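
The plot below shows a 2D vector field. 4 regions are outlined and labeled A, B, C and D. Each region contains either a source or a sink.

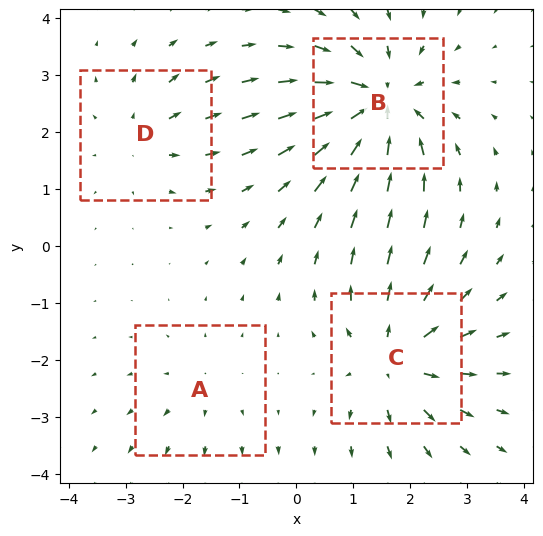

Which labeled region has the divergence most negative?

B

Divergence at each region's feature centre — A: about +2, B: about -7, C: about +5, D: about +3. Region B is most negative.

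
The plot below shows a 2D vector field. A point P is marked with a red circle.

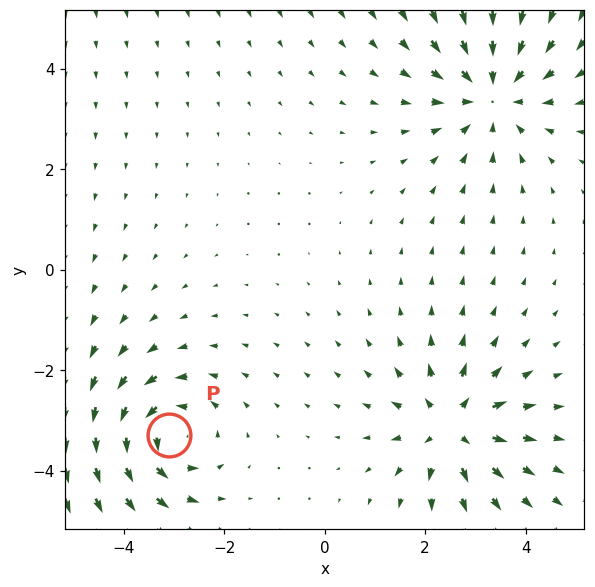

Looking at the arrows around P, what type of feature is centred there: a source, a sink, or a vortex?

At P (-3.1, -3.3) the arrows circulate counterclockwise. Divergence ≈0, curl about +4 — near-zero divergence with nonzero curl is a vortex.

vortex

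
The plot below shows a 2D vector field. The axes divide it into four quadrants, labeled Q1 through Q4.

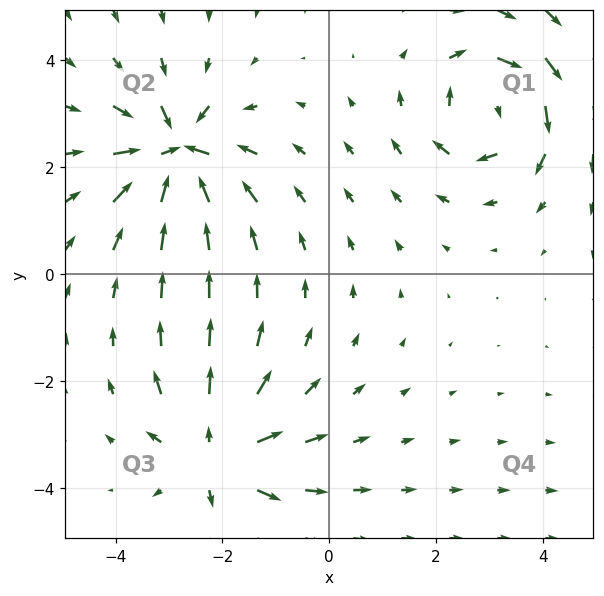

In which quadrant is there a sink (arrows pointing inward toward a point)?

Q2

The sink sits at approximately (-2.9, 2.3), which lies in quadrant Q2. The divergence there is about -7, negative as expected for a sink.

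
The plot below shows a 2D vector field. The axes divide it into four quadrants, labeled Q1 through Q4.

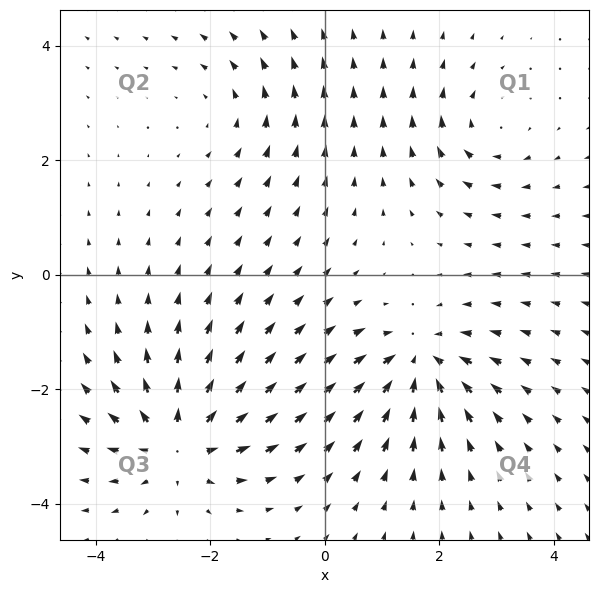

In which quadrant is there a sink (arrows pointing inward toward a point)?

Q4

The sink sits at approximately (1.7, -1.5), which lies in quadrant Q4. The divergence there is about -5, negative as expected for a sink.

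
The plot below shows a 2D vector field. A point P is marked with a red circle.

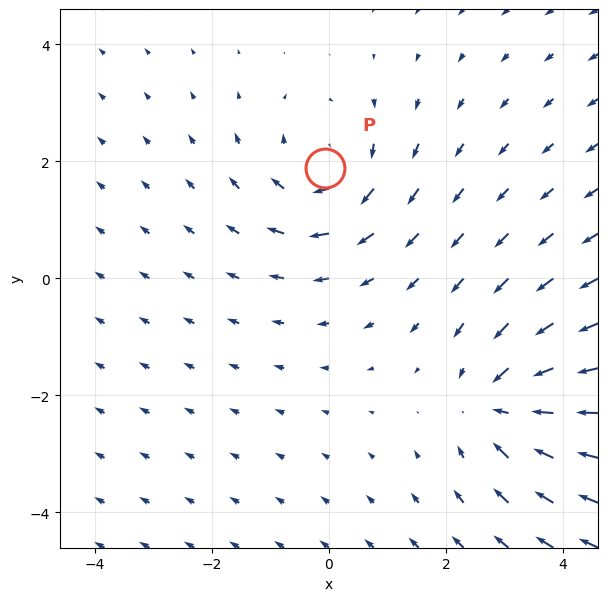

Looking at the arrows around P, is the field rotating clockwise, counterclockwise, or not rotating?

Near P at (-0.1, 1.9) the arrows circulate clockwise. The curl (z-component) there is about -3; negative curl means clockwise rotation.

clockwise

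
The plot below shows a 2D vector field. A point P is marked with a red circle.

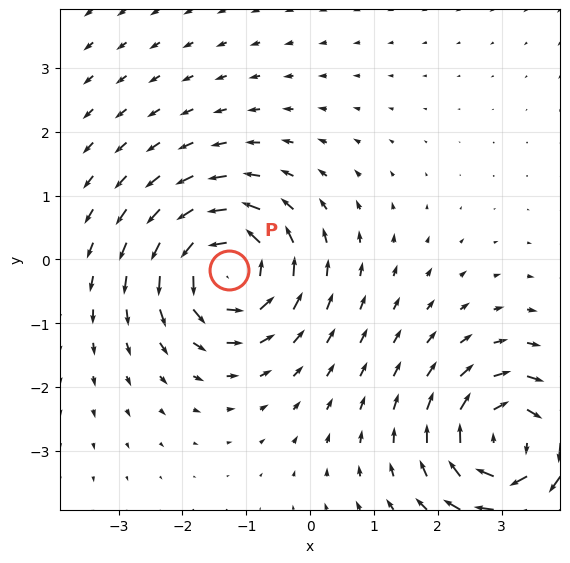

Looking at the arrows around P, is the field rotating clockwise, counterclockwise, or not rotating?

counterclockwise

Near P at (-1.3, -0.2) the arrows circulate counterclockwise. The curl (z-component) there is about +6; positive curl means counterclockwise rotation.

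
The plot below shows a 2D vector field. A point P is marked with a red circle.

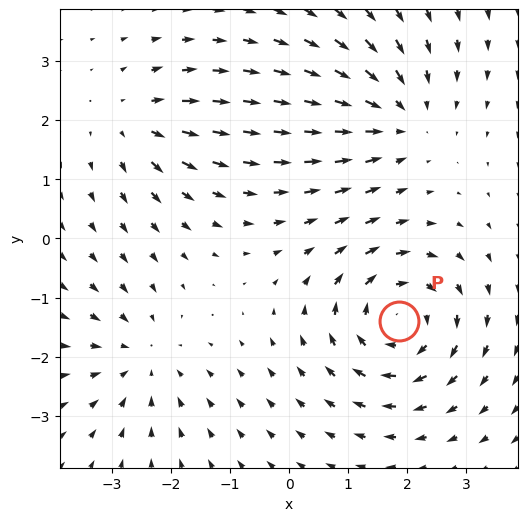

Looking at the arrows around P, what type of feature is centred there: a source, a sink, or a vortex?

vortex

At P (1.9, -1.4) the arrows circulate clockwise. Divergence ≈0, curl about -5 — near-zero divergence with nonzero curl is a vortex.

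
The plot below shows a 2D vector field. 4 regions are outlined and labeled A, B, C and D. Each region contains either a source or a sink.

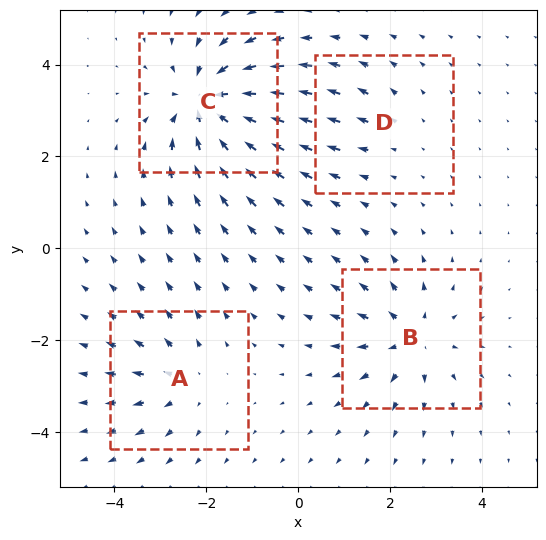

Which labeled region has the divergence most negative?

Divergence at each region's feature centre — A: about +4, B: about +5, C: about -8, D: about +2. Region C is most negative.

C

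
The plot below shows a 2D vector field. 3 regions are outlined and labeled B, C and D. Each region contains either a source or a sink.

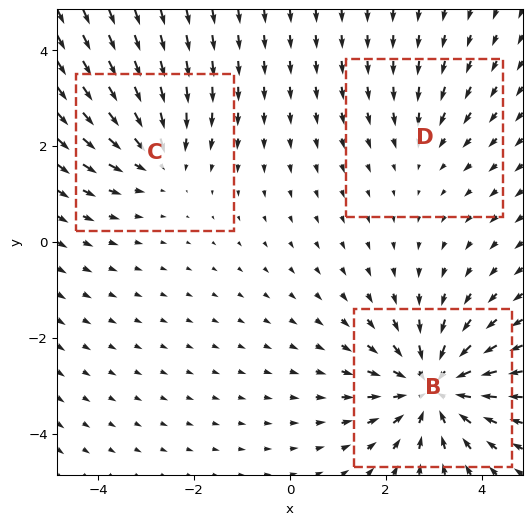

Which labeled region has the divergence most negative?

Divergence at each region's feature centre — B: about -5, C: about -3, D: about -2. Region B is most negative.

B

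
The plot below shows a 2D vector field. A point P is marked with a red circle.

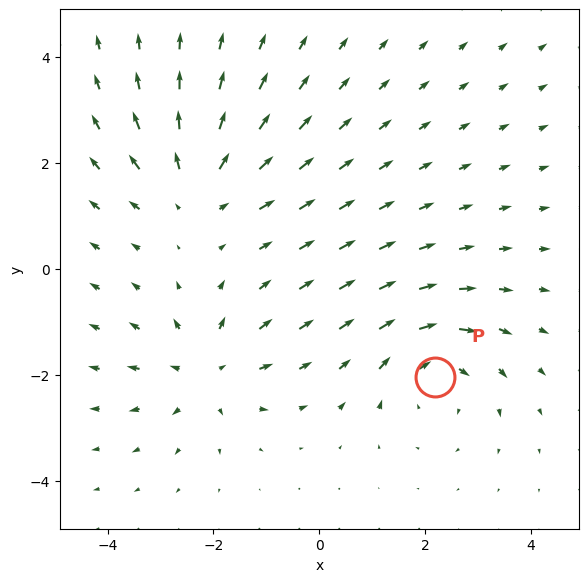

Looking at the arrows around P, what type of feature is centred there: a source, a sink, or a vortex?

vortex

At P (2.2, -2.0) the arrows circulate clockwise. Divergence ≈0, curl about -4 — near-zero divergence with nonzero curl is a vortex.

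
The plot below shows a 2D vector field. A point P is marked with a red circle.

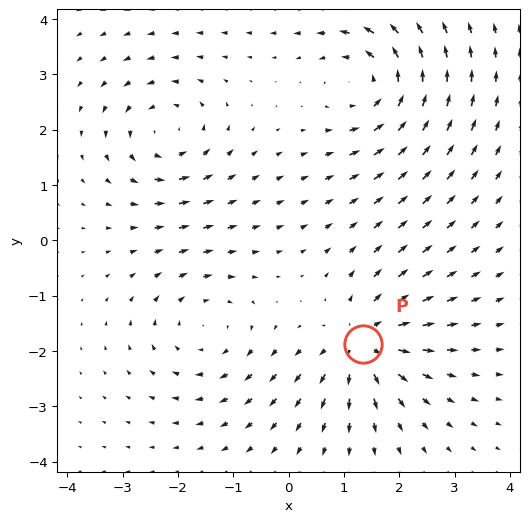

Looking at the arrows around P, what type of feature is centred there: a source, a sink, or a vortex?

At P (1.3, -1.9) the arrows spread outward. Divergence about +6, curl ≈0 — positive divergence with near-zero curl is a source.

source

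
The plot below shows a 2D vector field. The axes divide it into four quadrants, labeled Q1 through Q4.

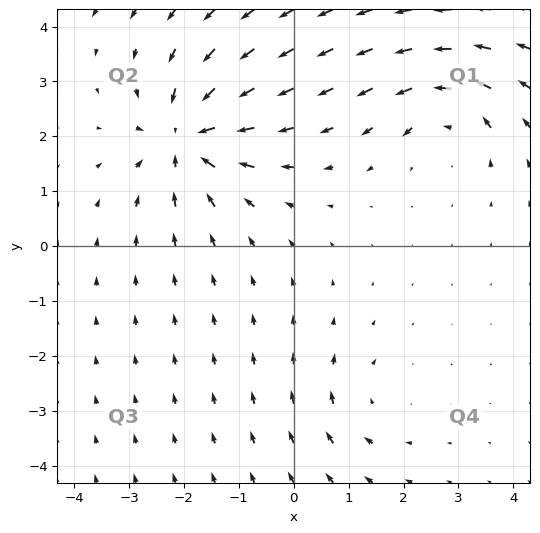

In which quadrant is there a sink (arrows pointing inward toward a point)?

Q2

The sink sits at approximately (-2.0, 2.0), which lies in quadrant Q2. The divergence there is about -6, negative as expected for a sink.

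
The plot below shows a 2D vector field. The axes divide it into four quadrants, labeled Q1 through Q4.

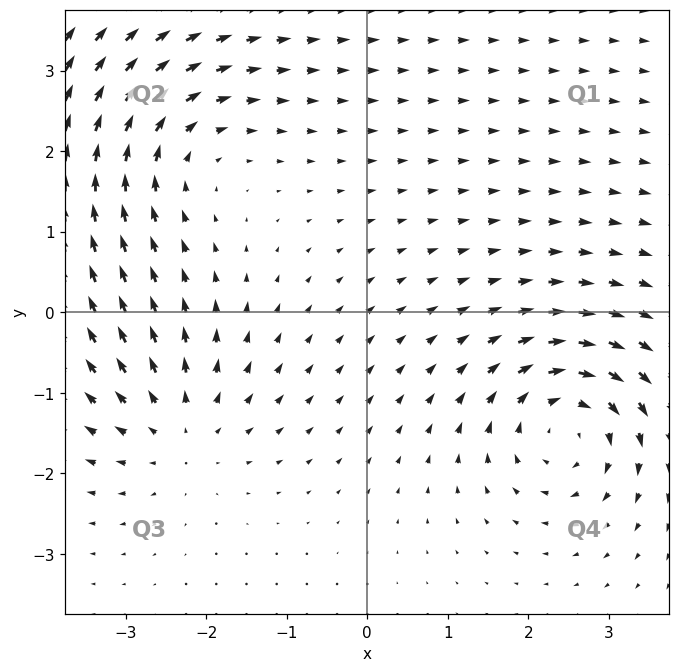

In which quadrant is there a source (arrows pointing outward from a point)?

The source sits at approximately (-2.3, -1.5), which lies in quadrant Q3. The divergence there is about +4, positive as expected for a source.

Q3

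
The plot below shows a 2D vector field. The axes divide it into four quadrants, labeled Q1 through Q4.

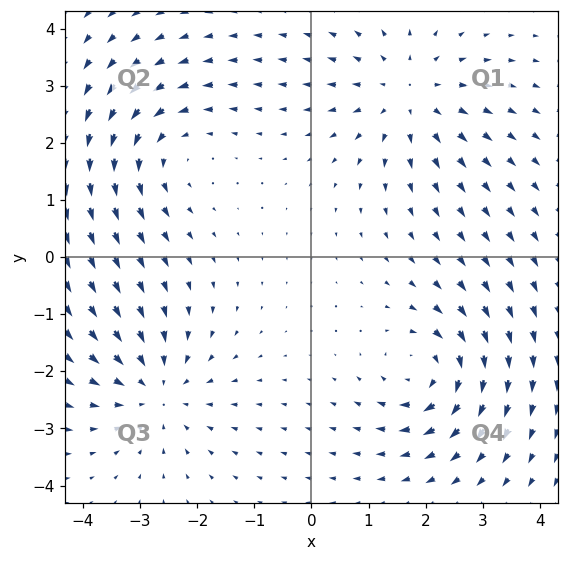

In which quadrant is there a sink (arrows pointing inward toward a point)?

The sink sits at approximately (-2.7, -2.3), which lies in quadrant Q3. The divergence there is about -4, negative as expected for a sink.

Q3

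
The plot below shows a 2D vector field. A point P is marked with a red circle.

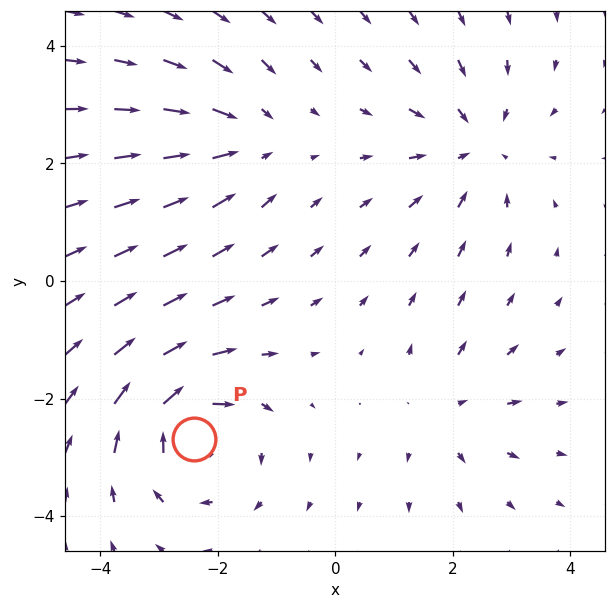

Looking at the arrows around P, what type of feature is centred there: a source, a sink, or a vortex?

vortex

At P (-2.4, -2.7) the arrows circulate clockwise. Divergence ≈0, curl about -5 — near-zero divergence with nonzero curl is a vortex.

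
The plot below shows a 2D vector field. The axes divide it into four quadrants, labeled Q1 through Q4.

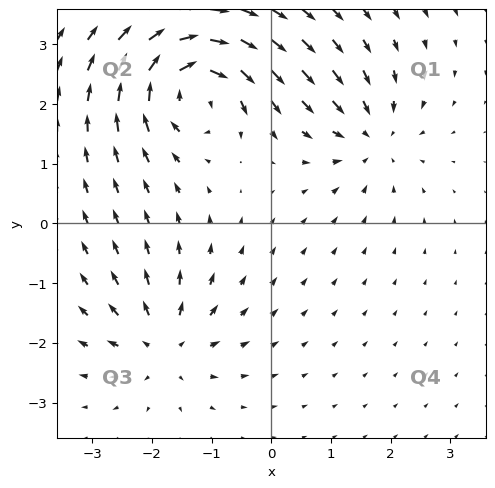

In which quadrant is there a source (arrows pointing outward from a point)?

Q3

The source sits at approximately (-1.8, -2.0), which lies in quadrant Q3. The divergence there is about +4, positive as expected for a source.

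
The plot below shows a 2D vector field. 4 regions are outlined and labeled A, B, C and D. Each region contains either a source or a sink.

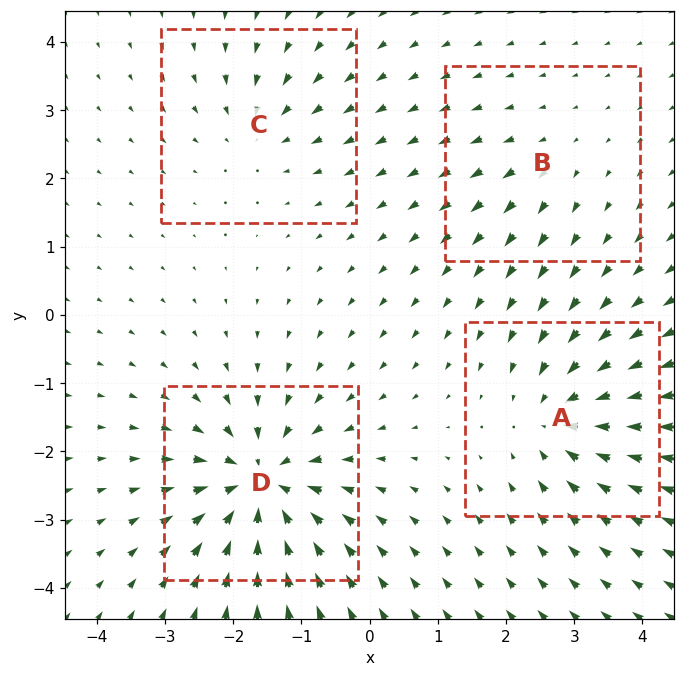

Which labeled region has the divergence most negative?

Divergence at each region's feature centre — A: about -6, B: about +2, C: about -4, D: about -8. Region D is most negative.

D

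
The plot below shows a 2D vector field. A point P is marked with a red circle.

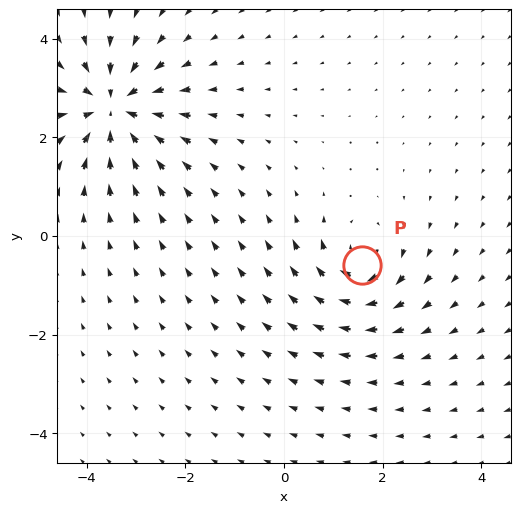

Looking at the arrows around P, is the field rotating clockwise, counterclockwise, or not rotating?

Near P at (1.6, -0.6) the arrows circulate clockwise. The curl (z-component) there is about -5; negative curl means clockwise rotation.

clockwise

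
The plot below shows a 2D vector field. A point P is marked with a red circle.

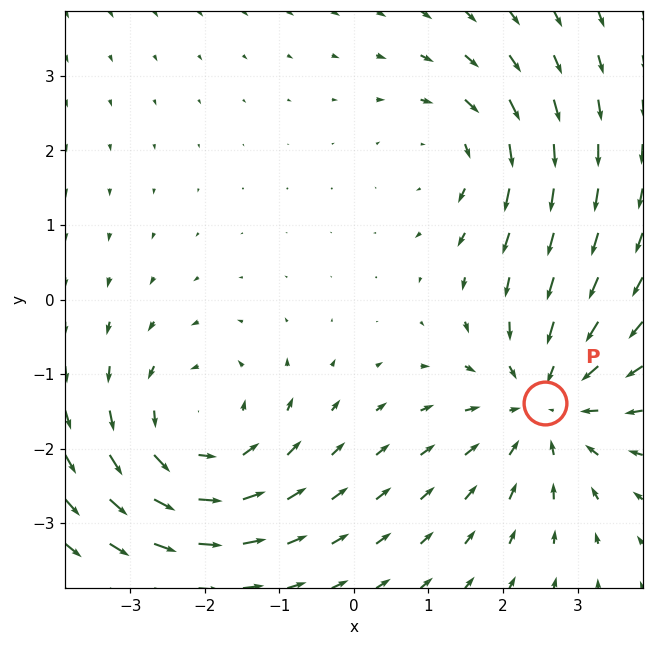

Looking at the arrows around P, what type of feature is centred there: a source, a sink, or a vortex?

sink

At P (2.6, -1.4) the arrows converge inward. Divergence about -4, curl ≈0 — negative divergence with near-zero curl is a sink.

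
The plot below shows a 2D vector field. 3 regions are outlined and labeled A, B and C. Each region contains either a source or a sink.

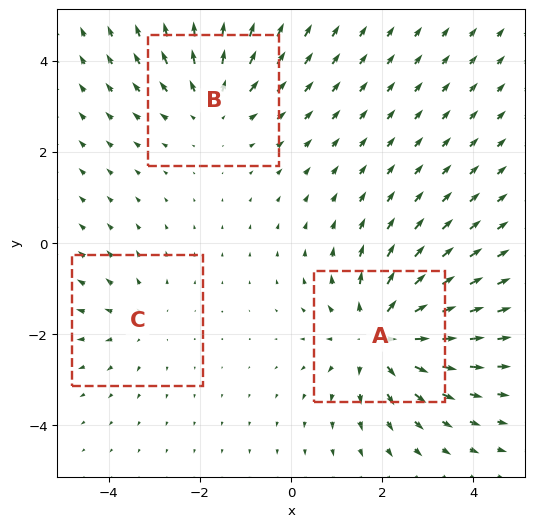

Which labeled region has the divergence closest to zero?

Divergence at each region's feature centre — A: about +4, B: about +3, C: about +2. Region C is closest to zero.

C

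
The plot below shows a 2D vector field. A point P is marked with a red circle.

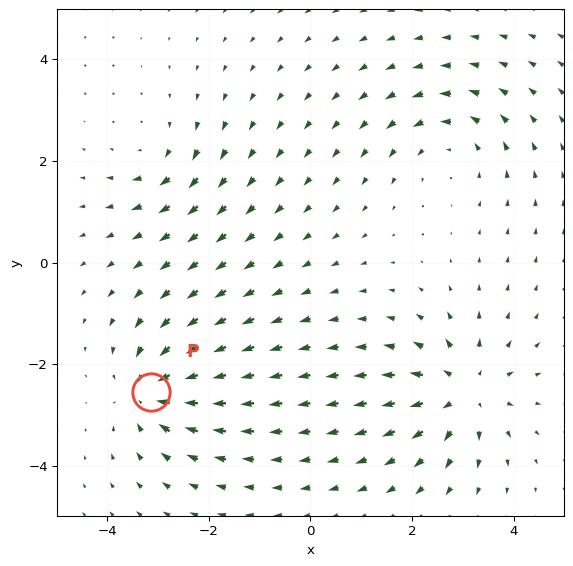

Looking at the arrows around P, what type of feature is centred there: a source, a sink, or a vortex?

sink

At P (-3.1, -2.5) the arrows converge inward. Divergence about -5, curl ≈0 — negative divergence with near-zero curl is a sink.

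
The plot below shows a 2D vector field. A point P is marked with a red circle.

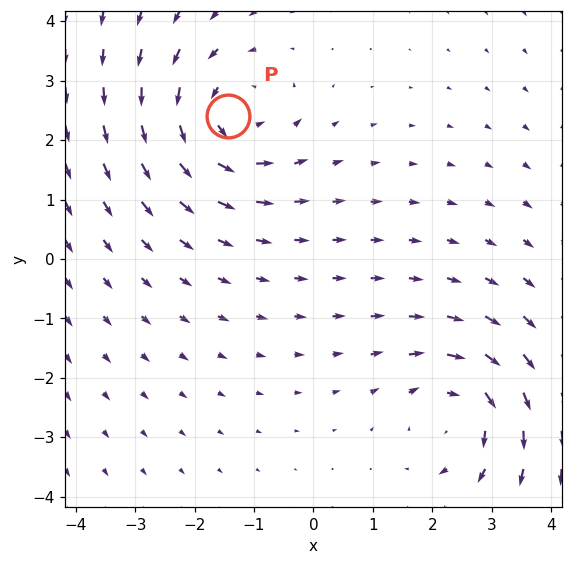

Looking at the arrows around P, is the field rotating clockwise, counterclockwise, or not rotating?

Near P at (-1.4, 2.4) the arrows circulate counterclockwise. The curl (z-component) there is about +4; positive curl means counterclockwise rotation.

counterclockwise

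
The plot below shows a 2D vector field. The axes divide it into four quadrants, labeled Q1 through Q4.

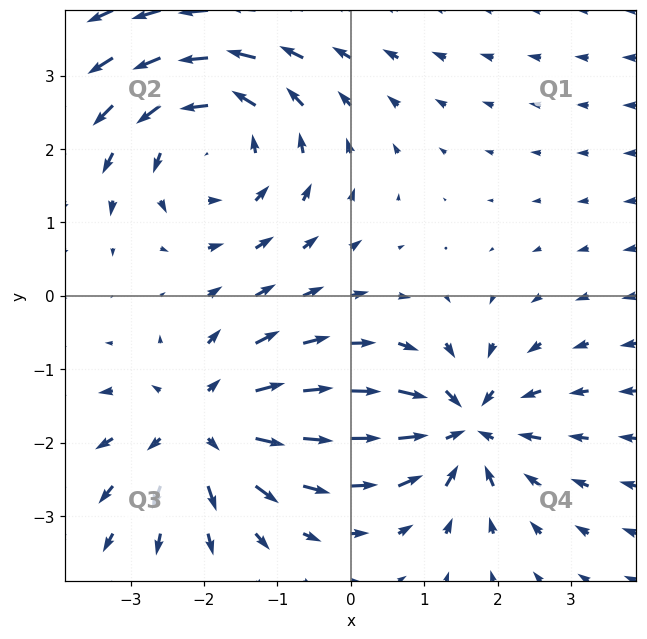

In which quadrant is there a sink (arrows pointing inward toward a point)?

Q4

The sink sits at approximately (1.6, -1.8), which lies in quadrant Q4. The divergence there is about -5, negative as expected for a sink.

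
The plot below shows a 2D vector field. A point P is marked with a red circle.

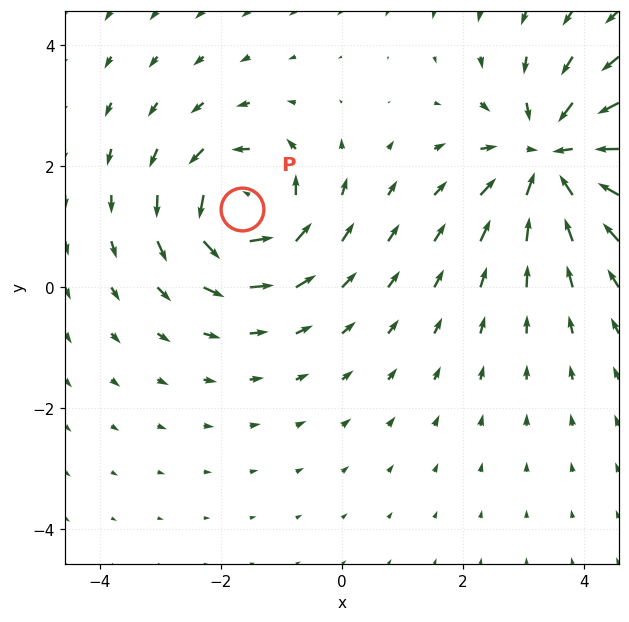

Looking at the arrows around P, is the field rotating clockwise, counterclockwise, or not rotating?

counterclockwise

Near P at (-1.6, 1.3) the arrows circulate counterclockwise. The curl (z-component) there is about +5; positive curl means counterclockwise rotation.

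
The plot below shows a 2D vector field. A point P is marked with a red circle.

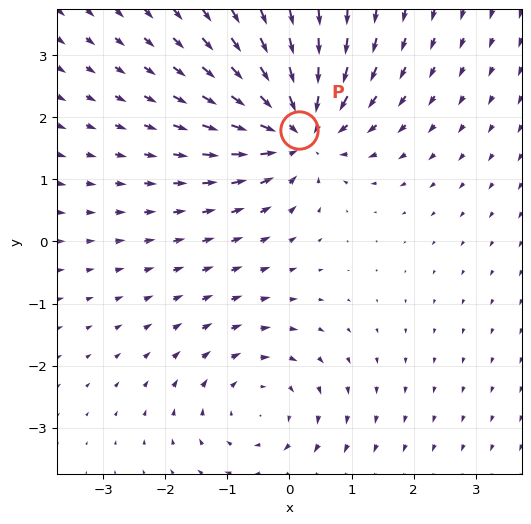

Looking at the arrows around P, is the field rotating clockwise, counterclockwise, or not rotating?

Near P at (0.1, 1.8) the arrows show no circulation. The curl there is ≈0.

not rotating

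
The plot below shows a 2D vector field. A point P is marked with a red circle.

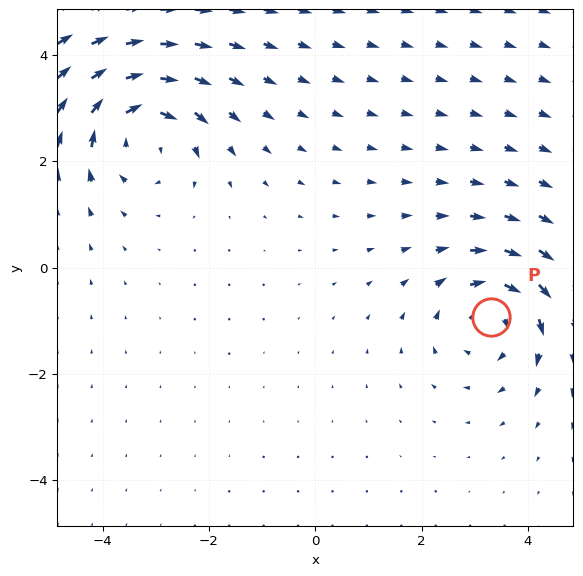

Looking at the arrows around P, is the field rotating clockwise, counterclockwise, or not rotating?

Near P at (3.3, -0.9) the arrows circulate clockwise. The curl (z-component) there is about -4; negative curl means clockwise rotation.

clockwise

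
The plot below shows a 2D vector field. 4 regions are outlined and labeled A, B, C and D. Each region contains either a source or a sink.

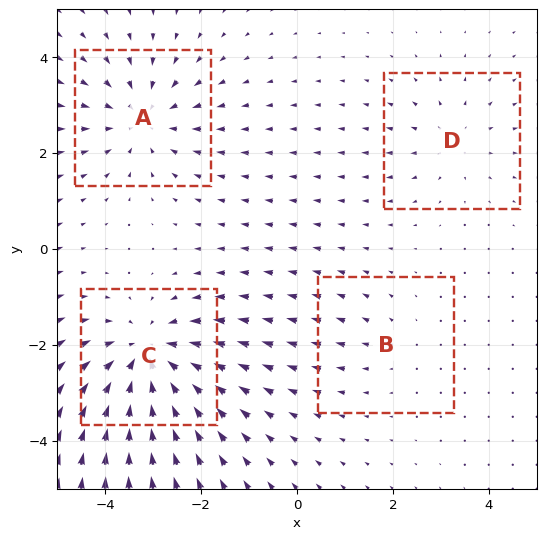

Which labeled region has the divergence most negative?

Divergence at each region's feature centre — A: about -4, B: about +2, C: about -6, D: about +3. Region C is most negative.

C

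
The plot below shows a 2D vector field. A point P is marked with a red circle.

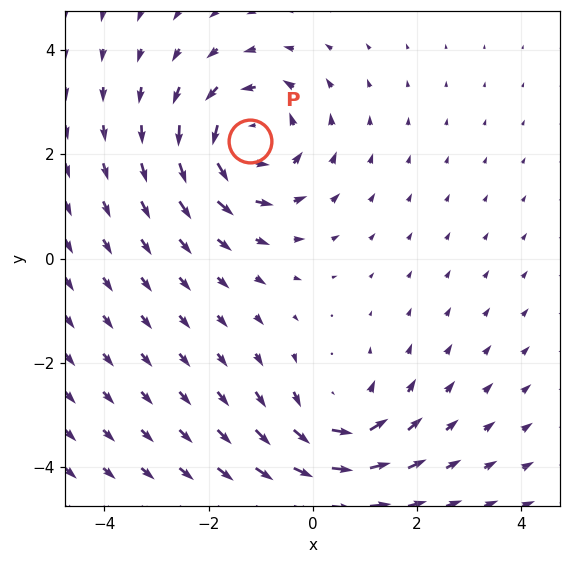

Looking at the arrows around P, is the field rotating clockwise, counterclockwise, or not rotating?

Near P at (-1.2, 2.3) the arrows circulate counterclockwise. The curl (z-component) there is about +5; positive curl means counterclockwise rotation.

counterclockwise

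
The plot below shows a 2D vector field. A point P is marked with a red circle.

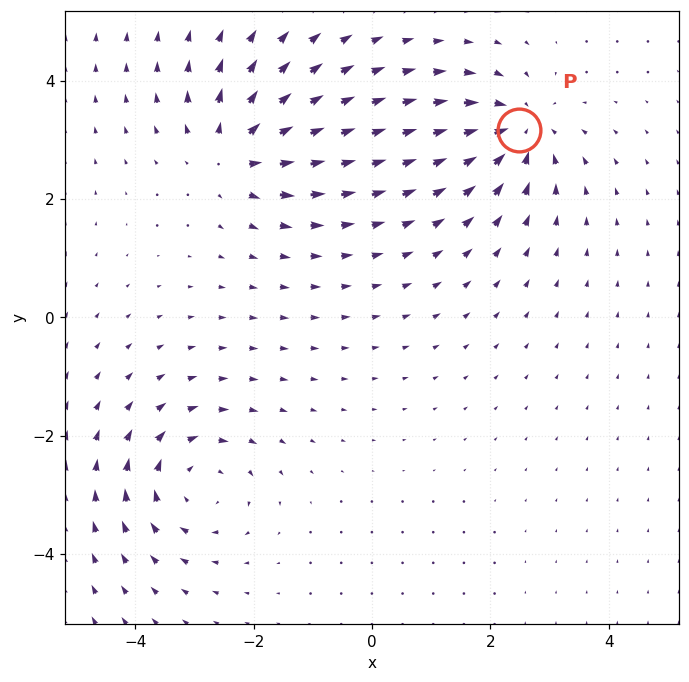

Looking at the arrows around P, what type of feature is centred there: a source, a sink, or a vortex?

At P (2.5, 3.2) the arrows converge inward. Divergence about -5, curl ≈0 — negative divergence with near-zero curl is a sink.

sink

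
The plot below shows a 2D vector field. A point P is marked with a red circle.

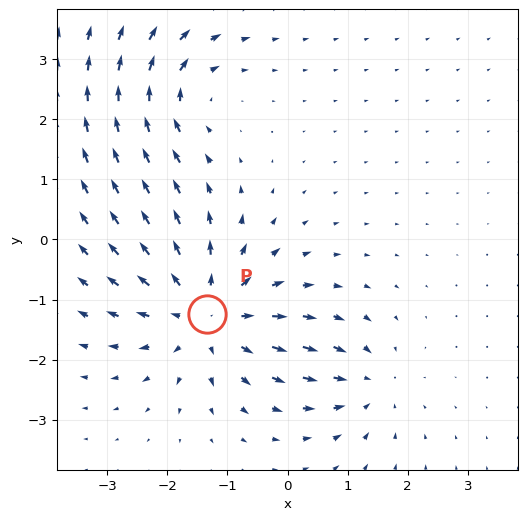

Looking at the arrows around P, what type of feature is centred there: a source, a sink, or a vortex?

At P (-1.3, -1.2) the arrows spread outward. Divergence about +5, curl ≈0 — positive divergence with near-zero curl is a source.

source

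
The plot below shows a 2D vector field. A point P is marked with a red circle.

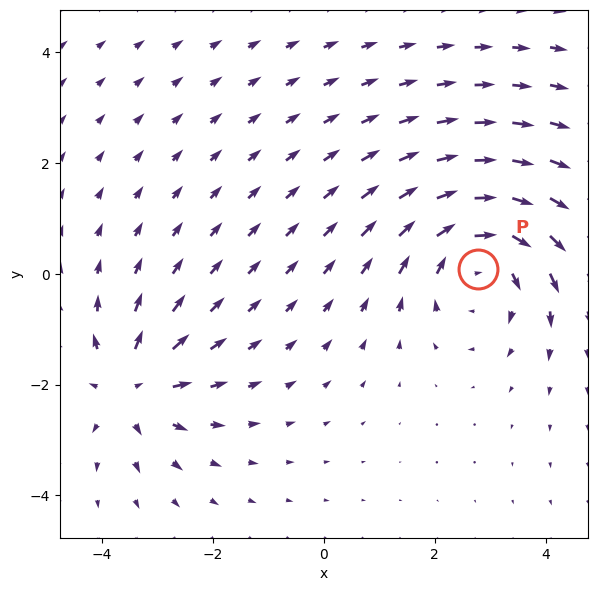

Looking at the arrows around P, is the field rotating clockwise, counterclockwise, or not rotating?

Near P at (2.8, 0.1) the arrows circulate clockwise. The curl (z-component) there is about -4; negative curl means clockwise rotation.

clockwise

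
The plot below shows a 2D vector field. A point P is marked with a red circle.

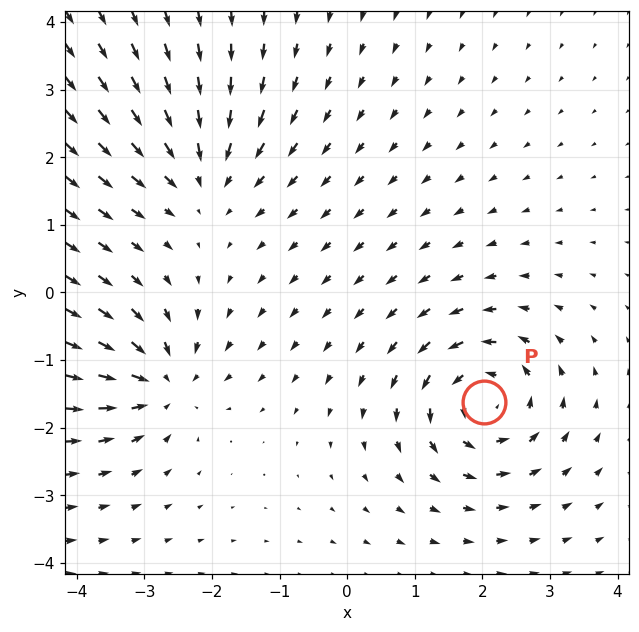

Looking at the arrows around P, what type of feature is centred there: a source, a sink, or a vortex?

vortex

At P (2.0, -1.6) the arrows circulate counterclockwise. Divergence ≈0, curl about +5 — near-zero divergence with nonzero curl is a vortex.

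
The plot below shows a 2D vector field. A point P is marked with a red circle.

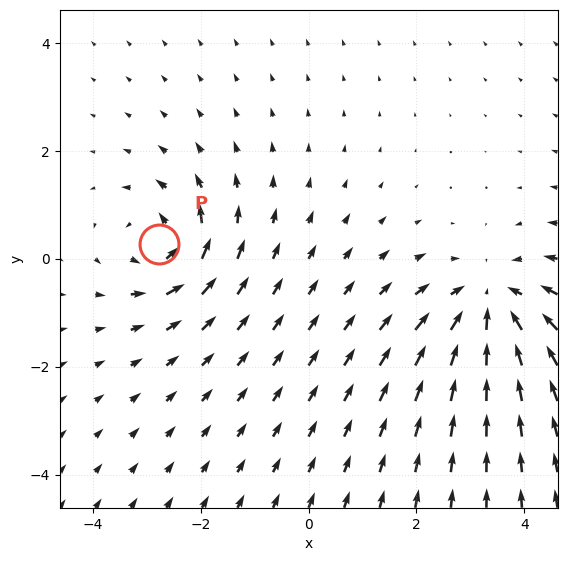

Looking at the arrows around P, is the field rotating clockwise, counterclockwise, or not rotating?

counterclockwise

Near P at (-2.8, 0.3) the arrows circulate counterclockwise. The curl (z-component) there is about +5; positive curl means counterclockwise rotation.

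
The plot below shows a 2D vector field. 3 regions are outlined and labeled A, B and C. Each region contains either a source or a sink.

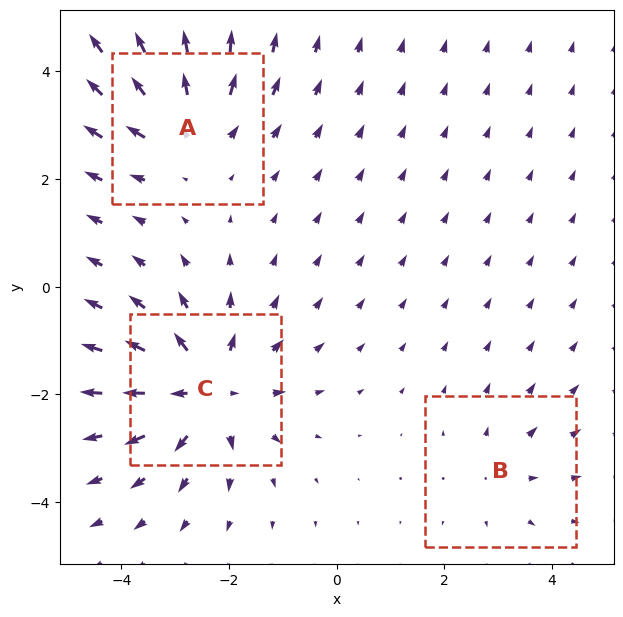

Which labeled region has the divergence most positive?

C

Divergence at each region's feature centre — A: about +3, B: about +2, C: about +5. Region C is most positive.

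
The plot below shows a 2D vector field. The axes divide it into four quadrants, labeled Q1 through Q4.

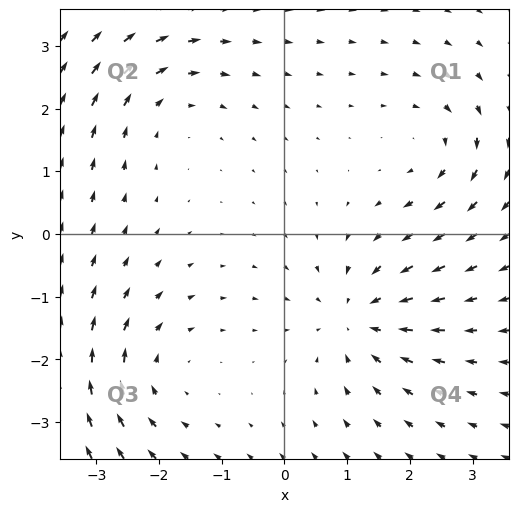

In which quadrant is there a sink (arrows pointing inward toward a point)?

Q4

The sink sits at approximately (1.2, -1.3), which lies in quadrant Q4. The divergence there is about -5, negative as expected for a sink.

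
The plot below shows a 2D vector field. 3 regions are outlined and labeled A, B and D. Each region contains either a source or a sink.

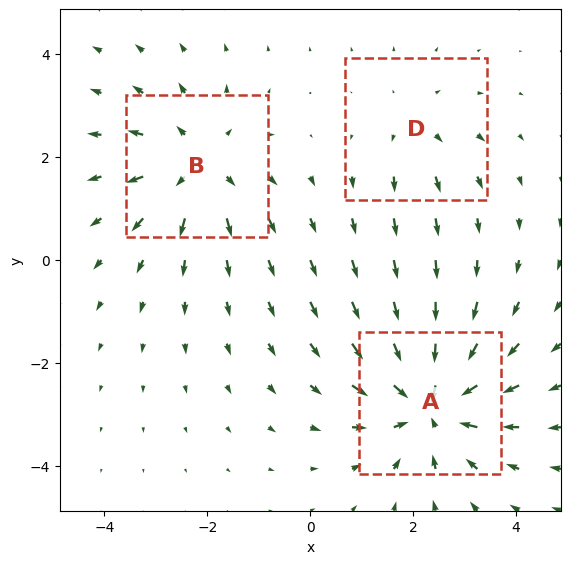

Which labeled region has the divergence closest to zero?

Divergence at each region's feature centre — A: about -4, B: about +3, D: about +2. Region D is closest to zero.

D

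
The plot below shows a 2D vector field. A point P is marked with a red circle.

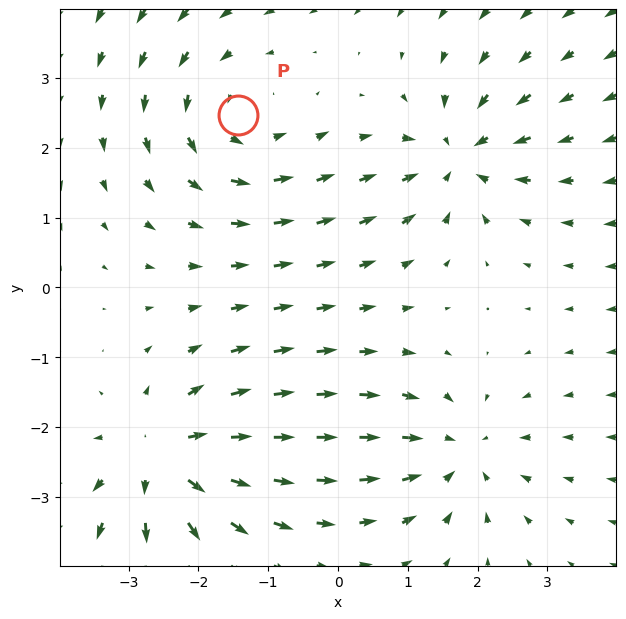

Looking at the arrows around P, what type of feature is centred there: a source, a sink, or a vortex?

vortex

At P (-1.4, 2.5) the arrows circulate counterclockwise. Divergence ≈0, curl about +3 — near-zero divergence with nonzero curl is a vortex.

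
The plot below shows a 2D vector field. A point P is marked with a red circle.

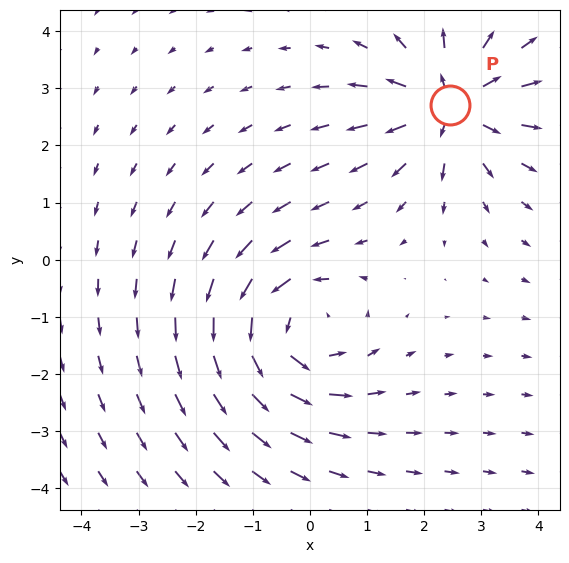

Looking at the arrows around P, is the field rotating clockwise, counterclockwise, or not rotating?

Near P at (2.5, 2.7) the arrows show no circulation. The curl there is ≈0.

not rotating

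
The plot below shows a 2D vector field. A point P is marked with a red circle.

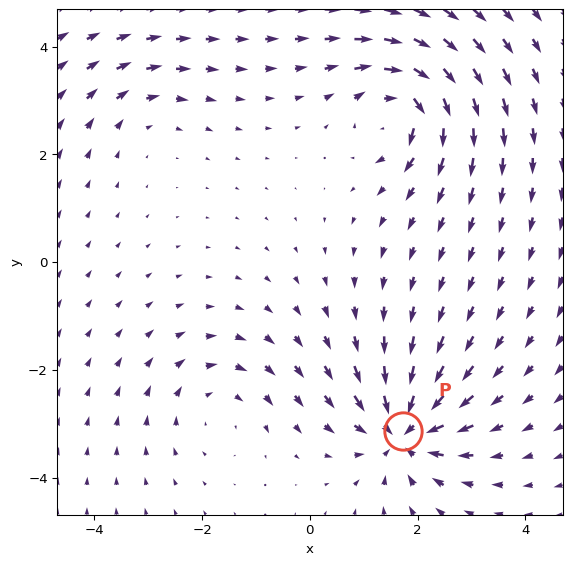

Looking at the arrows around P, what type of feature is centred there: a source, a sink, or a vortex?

sink

At P (1.7, -3.1) the arrows converge inward. Divergence about -7, curl ≈0 — negative divergence with near-zero curl is a sink.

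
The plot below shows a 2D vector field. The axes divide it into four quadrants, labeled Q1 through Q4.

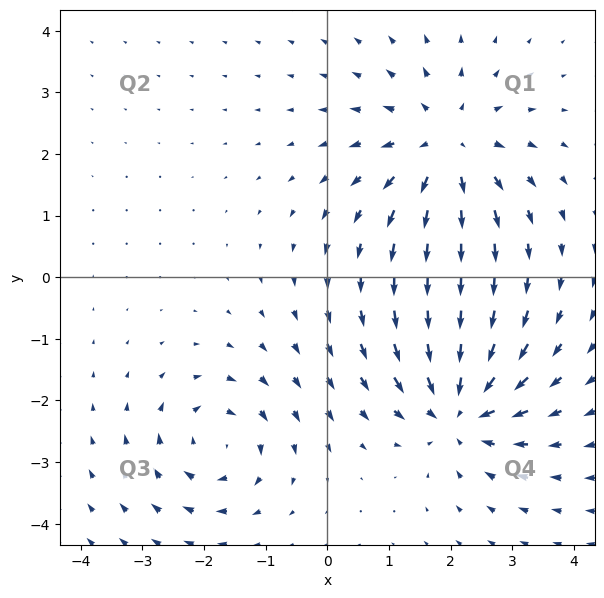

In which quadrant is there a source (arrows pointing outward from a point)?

The source sits at approximately (1.9, 2.1), which lies in quadrant Q1. The divergence there is about +5, positive as expected for a source.

Q1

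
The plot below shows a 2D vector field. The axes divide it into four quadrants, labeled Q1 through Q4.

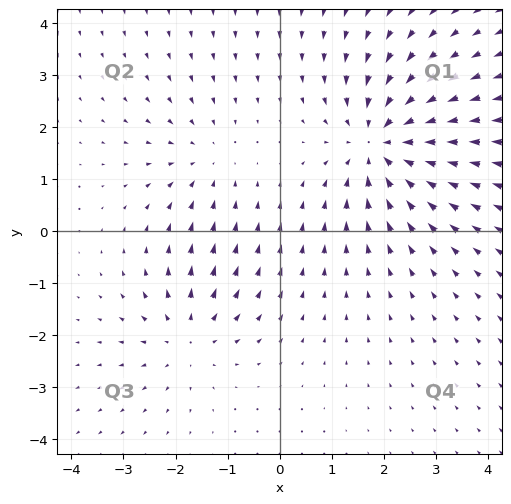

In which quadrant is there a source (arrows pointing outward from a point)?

Q3

The source sits at approximately (-1.8, -2.0), which lies in quadrant Q3. The divergence there is about +3, positive as expected for a source.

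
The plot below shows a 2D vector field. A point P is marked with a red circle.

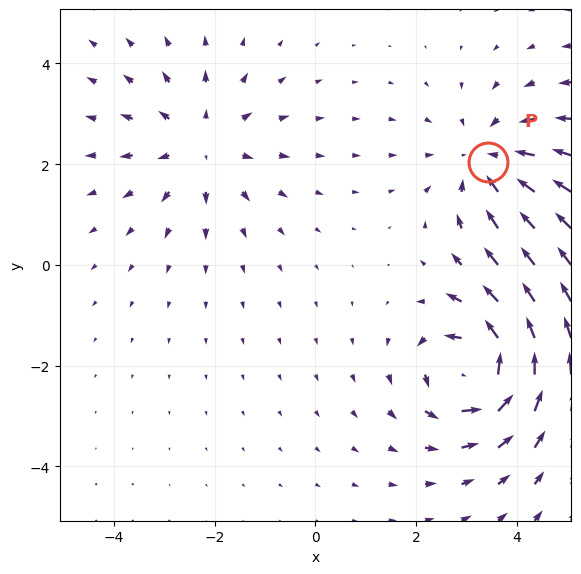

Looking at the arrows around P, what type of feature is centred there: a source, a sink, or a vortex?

sink

At P (3.4, 2.1) the arrows converge inward. Divergence about -3, curl ≈0 — negative divergence with near-zero curl is a sink.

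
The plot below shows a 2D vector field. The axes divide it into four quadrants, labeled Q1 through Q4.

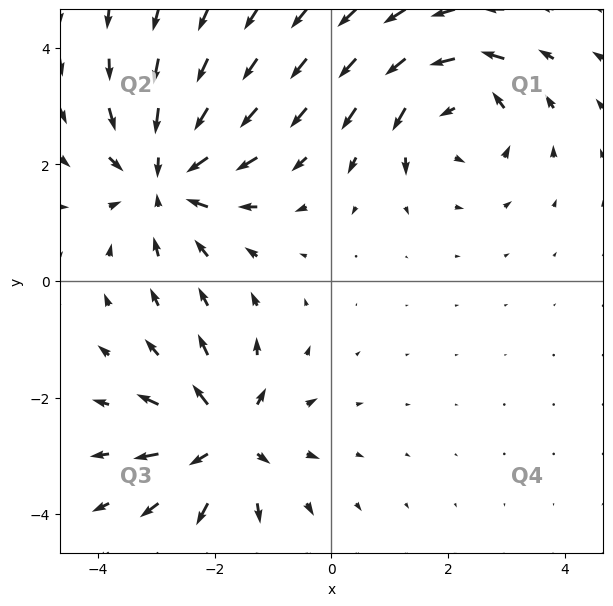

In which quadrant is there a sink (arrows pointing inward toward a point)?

Q2

The sink sits at approximately (-2.9, 1.8), which lies in quadrant Q2. The divergence there is about -5, negative as expected for a sink.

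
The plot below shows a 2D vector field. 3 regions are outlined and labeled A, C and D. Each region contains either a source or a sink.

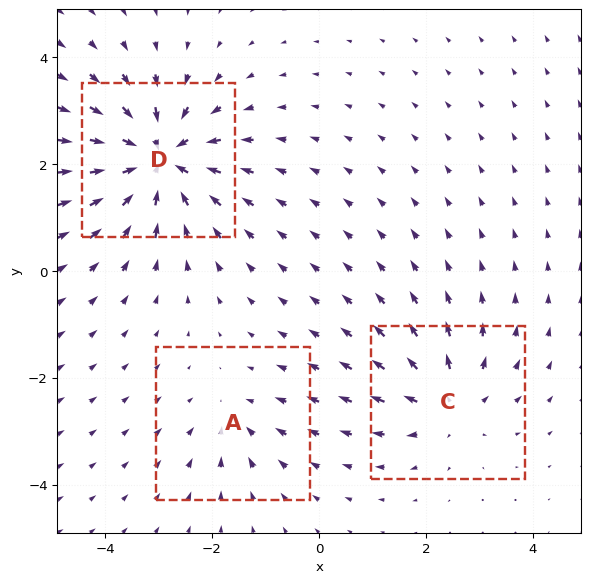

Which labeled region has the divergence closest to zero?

A

Divergence at each region's feature centre — A: about -2, C: about +4, D: about -6. Region A is closest to zero.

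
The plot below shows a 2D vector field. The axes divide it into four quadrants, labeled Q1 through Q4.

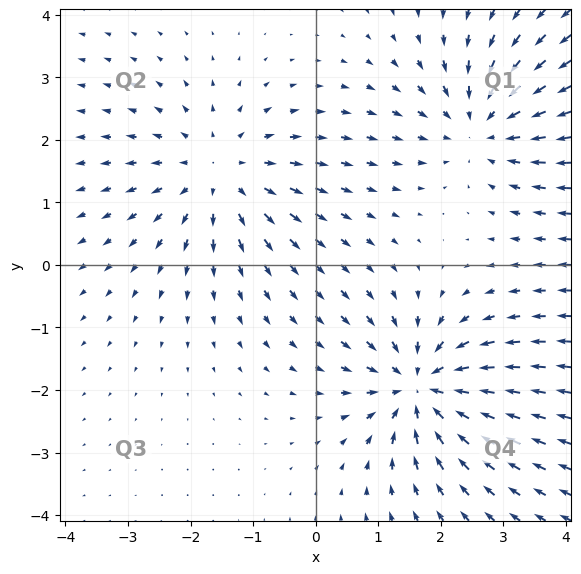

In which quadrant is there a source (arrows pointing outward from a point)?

Q2

The source sits at approximately (-1.5, 1.5), which lies in quadrant Q2. The divergence there is about +4, positive as expected for a source.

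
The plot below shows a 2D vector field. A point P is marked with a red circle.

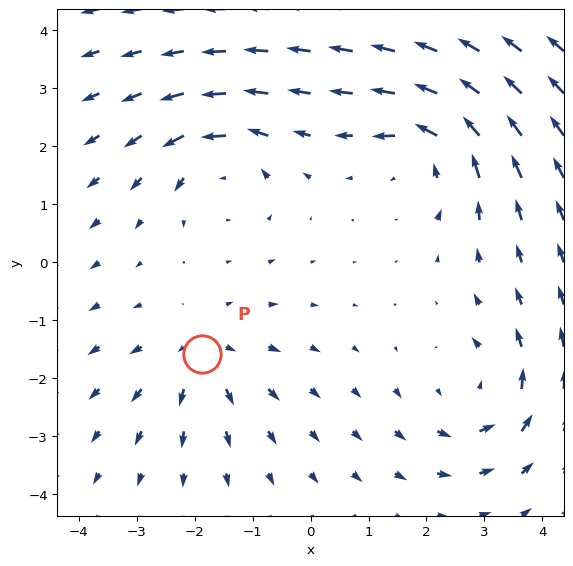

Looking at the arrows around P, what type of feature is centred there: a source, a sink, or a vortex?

At P (-1.9, -1.6) the arrows spread outward. Divergence about +3, curl ≈0 — positive divergence with near-zero curl is a source.

source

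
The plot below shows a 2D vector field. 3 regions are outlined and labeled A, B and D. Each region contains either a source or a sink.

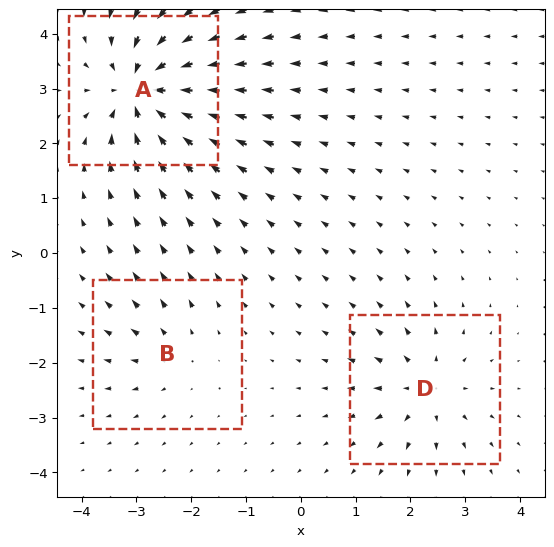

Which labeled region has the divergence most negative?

A

Divergence at each region's feature centre — A: about -7, B: about +2, D: about +4. Region A is most negative.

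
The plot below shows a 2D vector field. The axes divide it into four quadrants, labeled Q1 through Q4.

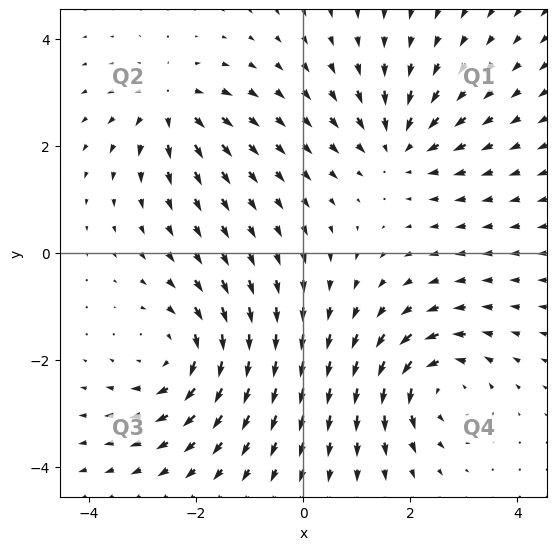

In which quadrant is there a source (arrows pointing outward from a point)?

Q2

The source sits at approximately (-2.5, 2.8), which lies in quadrant Q2. The divergence there is about +4, positive as expected for a source.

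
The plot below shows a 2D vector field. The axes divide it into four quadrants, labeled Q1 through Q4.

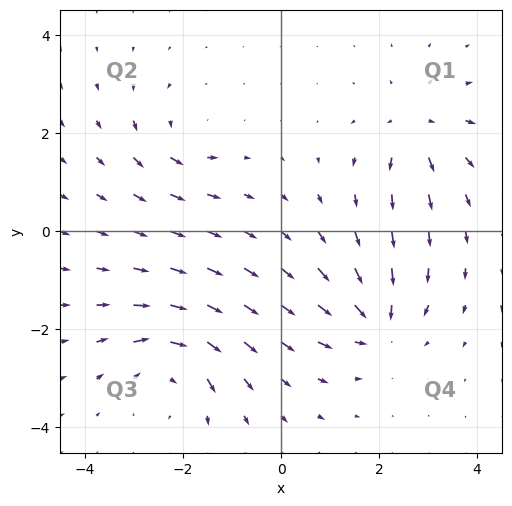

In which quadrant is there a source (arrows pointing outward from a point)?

The source sits at approximately (2.8, 2.1), which lies in quadrant Q1. The divergence there is about +5, positive as expected for a source.

Q1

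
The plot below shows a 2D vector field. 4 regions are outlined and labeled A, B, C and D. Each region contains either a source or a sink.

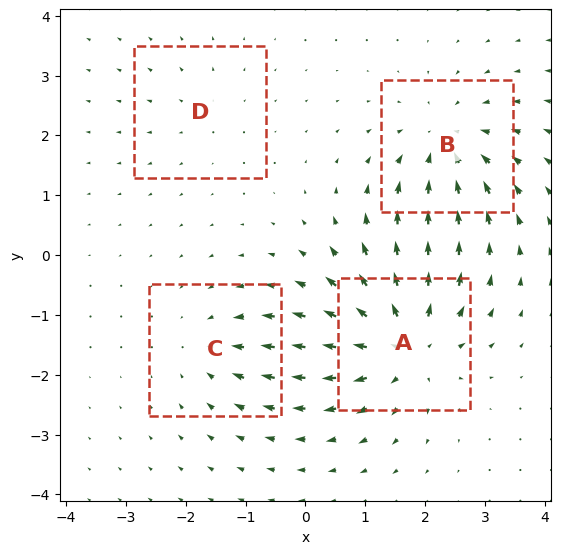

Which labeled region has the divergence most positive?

A

Divergence at each region's feature centre — A: about +7, B: about -5, C: about -3, D: about +2. Region A is most positive.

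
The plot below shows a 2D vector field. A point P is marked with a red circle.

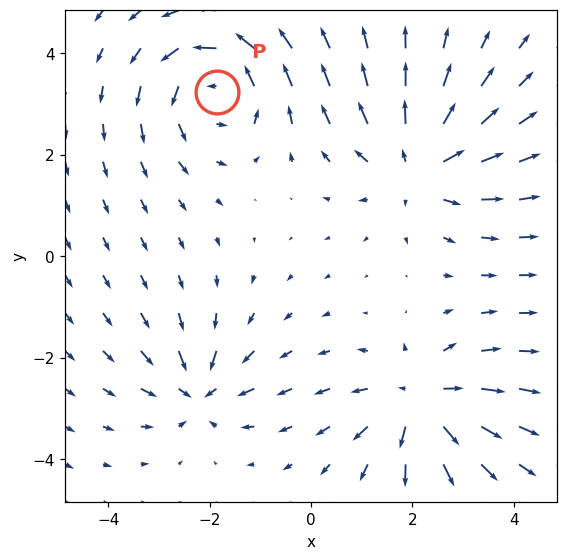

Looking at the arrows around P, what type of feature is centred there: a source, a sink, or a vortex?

vortex

At P (-1.9, 3.2) the arrows circulate counterclockwise. Divergence ≈0, curl about +4 — near-zero divergence with nonzero curl is a vortex.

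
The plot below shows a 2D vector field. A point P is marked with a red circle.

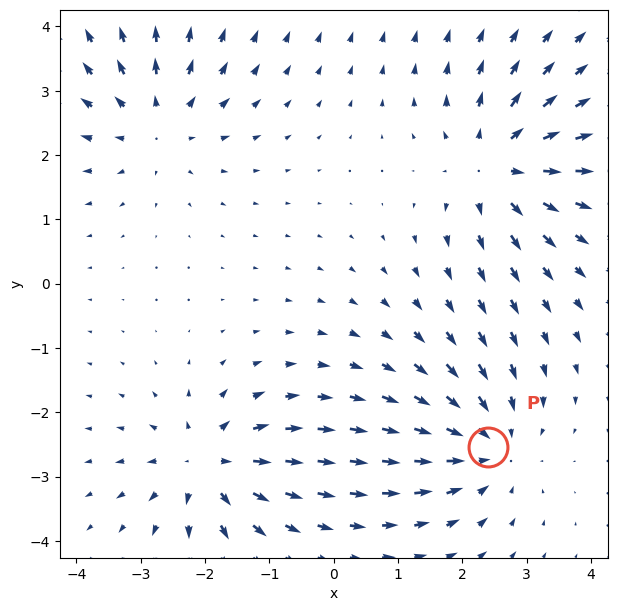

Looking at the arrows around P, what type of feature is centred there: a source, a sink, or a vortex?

At P (2.4, -2.5) the arrows converge inward. Divergence about -5, curl ≈0 — negative divergence with near-zero curl is a sink.

sink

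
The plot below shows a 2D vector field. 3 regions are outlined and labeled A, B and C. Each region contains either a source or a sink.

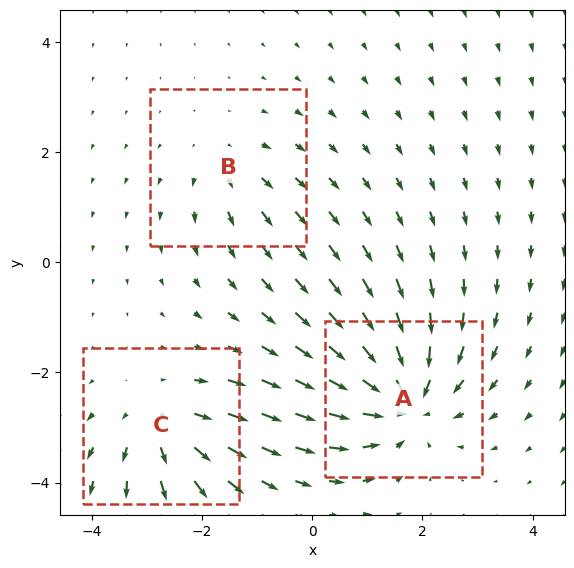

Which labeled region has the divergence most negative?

A

Divergence at each region's feature centre — A: about -5, B: about +2, C: about +3. Region A is most negative.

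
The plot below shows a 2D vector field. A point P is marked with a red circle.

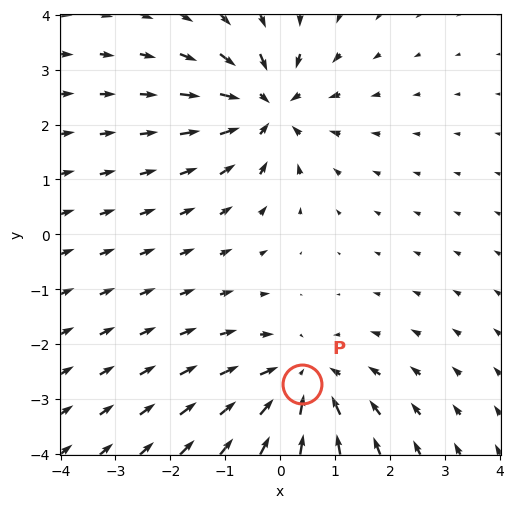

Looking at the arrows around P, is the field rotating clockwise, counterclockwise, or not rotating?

Near P at (0.4, -2.7) the arrows show no circulation. The curl there is ≈0.

not rotating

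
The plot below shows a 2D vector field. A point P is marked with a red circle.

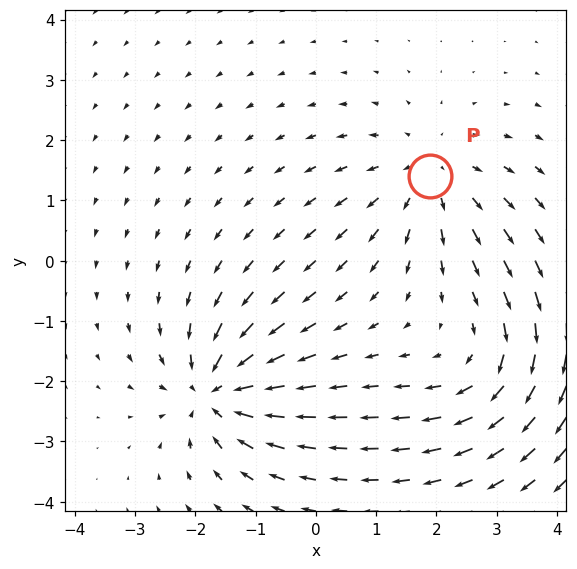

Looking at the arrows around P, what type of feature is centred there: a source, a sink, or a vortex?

source

At P (1.9, 1.4) the arrows spread outward. Divergence about +3, curl ≈0 — positive divergence with near-zero curl is a source.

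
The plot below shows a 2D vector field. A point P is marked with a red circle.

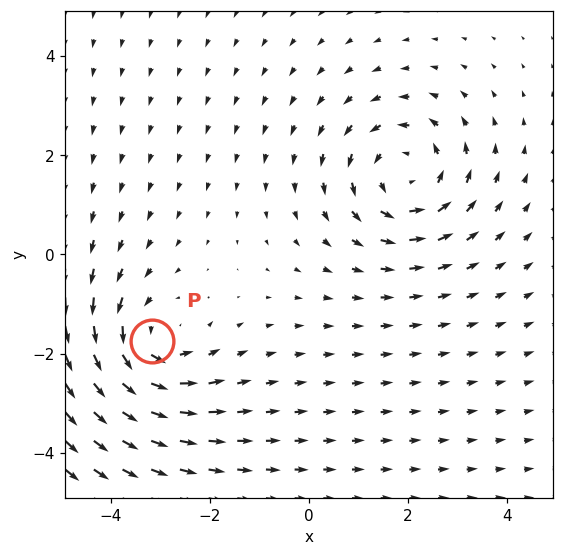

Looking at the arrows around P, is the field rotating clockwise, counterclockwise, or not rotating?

Near P at (-3.2, -1.7) the arrows circulate counterclockwise. The curl (z-component) there is about +4; positive curl means counterclockwise rotation.

counterclockwise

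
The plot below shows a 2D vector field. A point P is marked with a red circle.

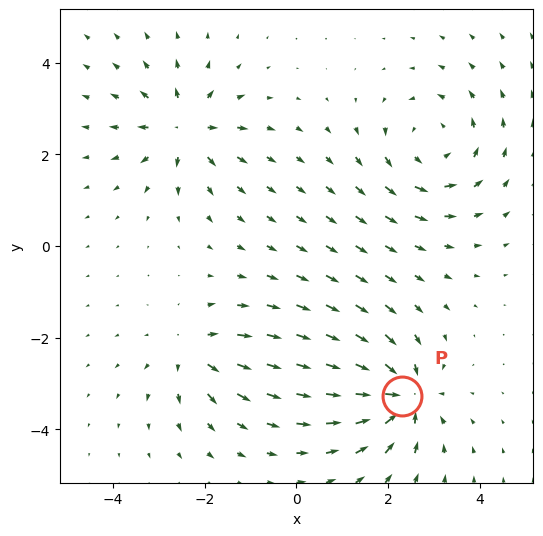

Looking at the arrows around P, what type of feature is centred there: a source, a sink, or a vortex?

sink

At P (2.3, -3.3) the arrows converge inward. Divergence about -6, curl ≈0 — negative divergence with near-zero curl is a sink.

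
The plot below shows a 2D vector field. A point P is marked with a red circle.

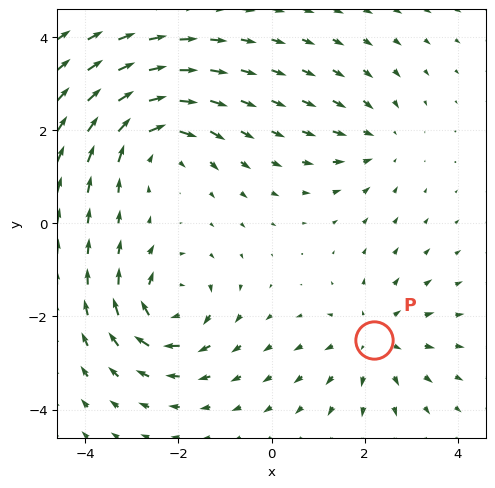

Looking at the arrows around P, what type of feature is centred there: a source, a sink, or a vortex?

At P (2.2, -2.5) the arrows spread outward. Divergence about +3, curl ≈0 — positive divergence with near-zero curl is a source.

source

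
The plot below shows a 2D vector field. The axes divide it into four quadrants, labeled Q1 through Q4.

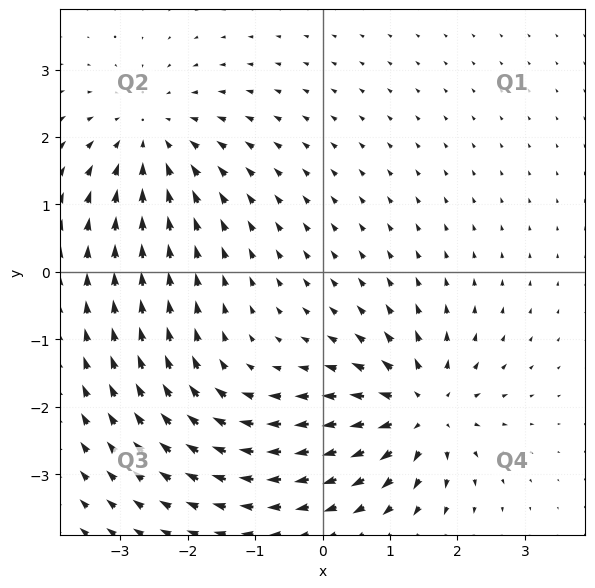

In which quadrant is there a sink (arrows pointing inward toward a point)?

The sink sits at approximately (-2.5, 2.0), which lies in quadrant Q2. The divergence there is about -4, negative as expected for a sink.

Q2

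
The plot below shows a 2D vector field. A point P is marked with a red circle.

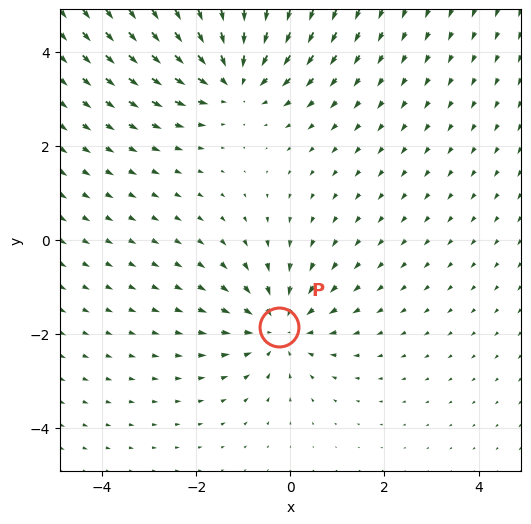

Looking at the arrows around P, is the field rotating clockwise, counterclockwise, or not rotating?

Near P at (-0.2, -1.9) the arrows show no circulation. The curl there is ≈0.

not rotating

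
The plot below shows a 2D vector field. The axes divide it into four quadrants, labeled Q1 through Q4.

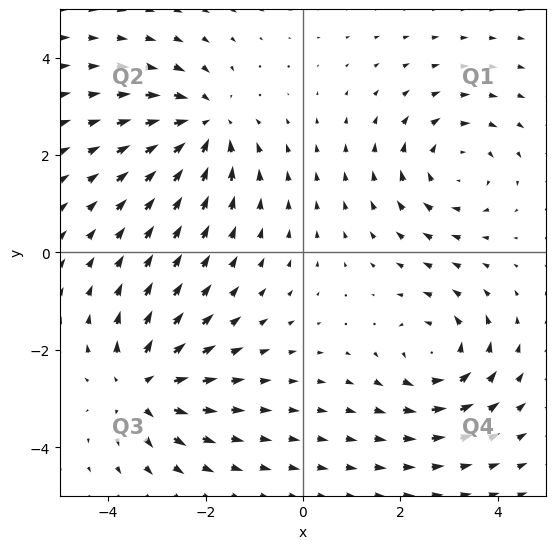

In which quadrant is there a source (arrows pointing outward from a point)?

Q3

The source sits at approximately (-3.3, -2.8), which lies in quadrant Q3. The divergence there is about +4, positive as expected for a source.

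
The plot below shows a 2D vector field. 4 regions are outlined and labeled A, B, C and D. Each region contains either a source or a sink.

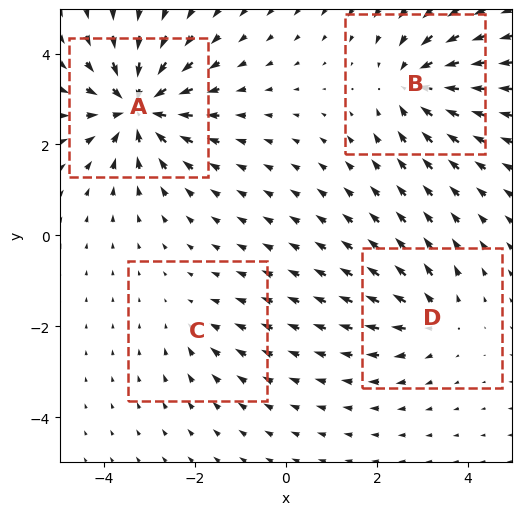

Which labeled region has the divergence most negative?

A

Divergence at each region's feature centre — A: about -8, B: about -5, C: about -2, D: about +4. Region A is most negative.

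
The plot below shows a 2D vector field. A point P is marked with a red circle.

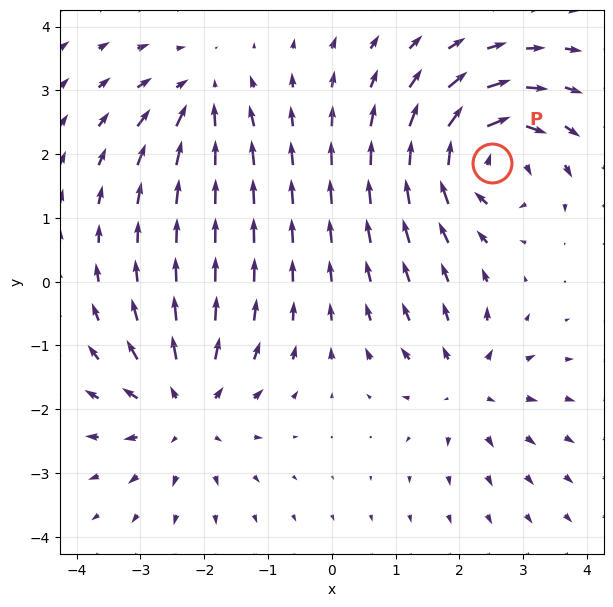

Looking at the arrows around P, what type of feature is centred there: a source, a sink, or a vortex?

At P (2.5, 1.9) the arrows circulate clockwise. Divergence ≈0, curl about -6 — near-zero divergence with nonzero curl is a vortex.

vortex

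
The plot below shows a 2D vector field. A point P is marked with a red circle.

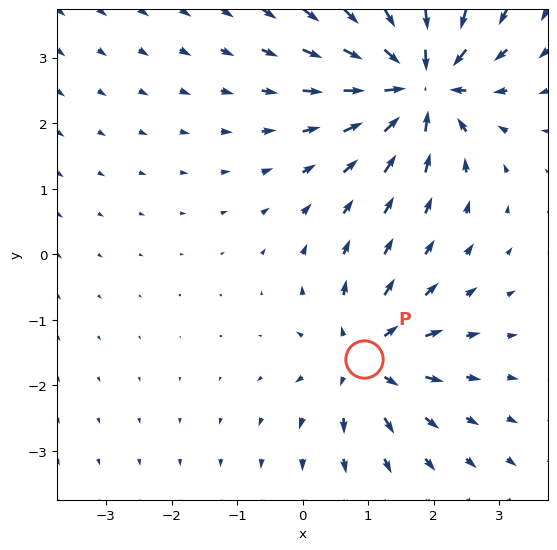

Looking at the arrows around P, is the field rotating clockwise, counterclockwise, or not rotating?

not rotating

Near P at (0.9, -1.6) the arrows show no circulation. The curl there is ≈0.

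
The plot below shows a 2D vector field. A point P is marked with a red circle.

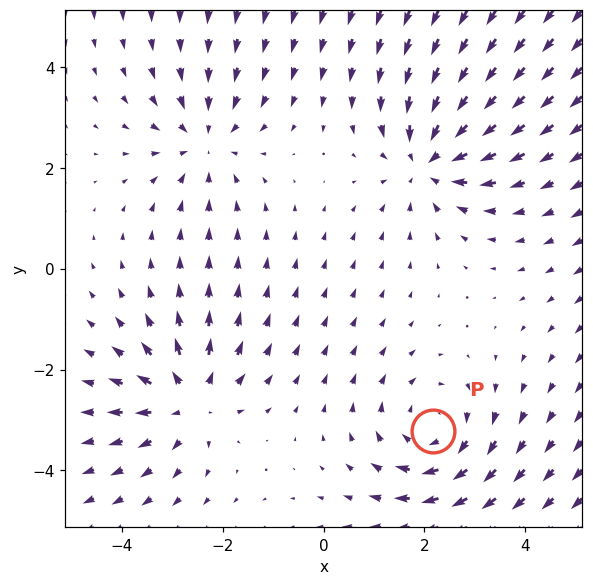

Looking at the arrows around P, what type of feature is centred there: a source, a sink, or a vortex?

At P (2.2, -3.2) the arrows circulate clockwise. Divergence ≈0, curl about -3 — near-zero divergence with nonzero curl is a vortex.

vortex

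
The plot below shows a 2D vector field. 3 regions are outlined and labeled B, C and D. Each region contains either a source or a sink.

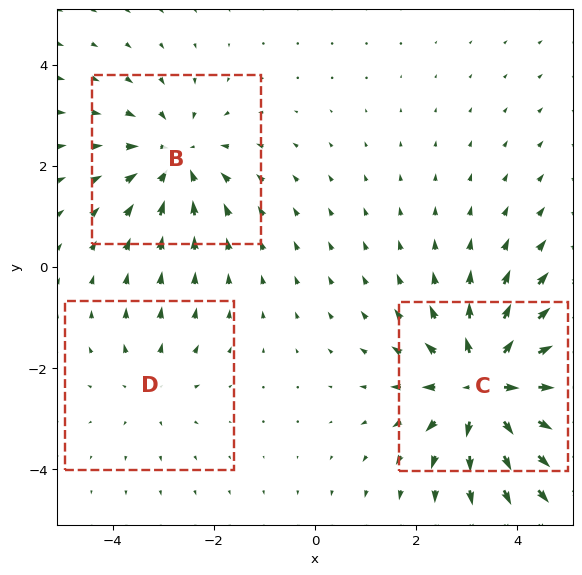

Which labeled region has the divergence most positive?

Divergence at each region's feature centre — B: about -3, C: about +5, D: about +2. Region C is most positive.

C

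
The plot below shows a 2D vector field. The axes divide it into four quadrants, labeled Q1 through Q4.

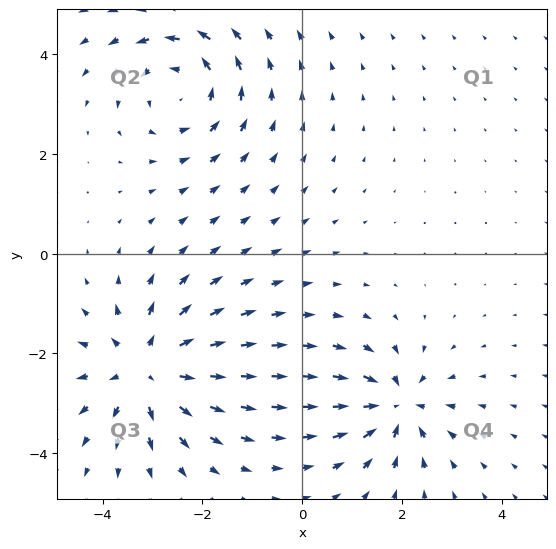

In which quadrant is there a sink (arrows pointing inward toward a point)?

The sink sits at approximately (1.9, -3.1), which lies in quadrant Q4. The divergence there is about -5, negative as expected for a sink.

Q4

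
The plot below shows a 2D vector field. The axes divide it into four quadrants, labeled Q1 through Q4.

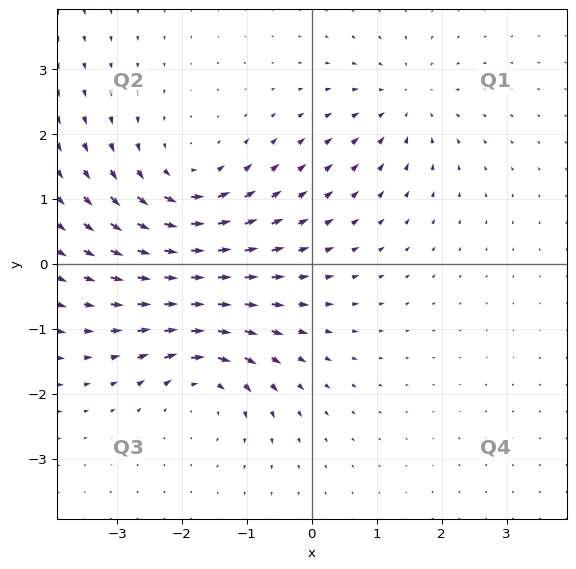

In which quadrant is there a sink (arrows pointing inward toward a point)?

Q1

The sink sits at approximately (1.4, 2.5), which lies in quadrant Q1. The divergence there is about -3, negative as expected for a sink.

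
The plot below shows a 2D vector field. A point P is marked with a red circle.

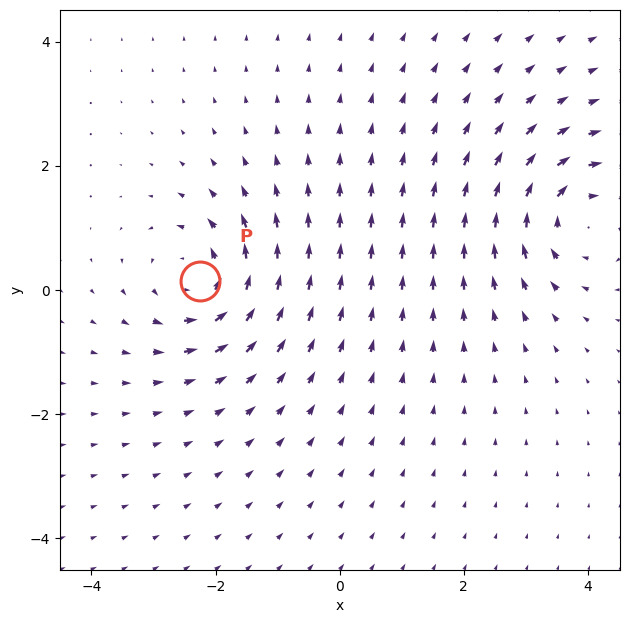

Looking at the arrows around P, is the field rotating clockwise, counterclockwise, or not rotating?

Near P at (-2.2, 0.1) the arrows circulate counterclockwise. The curl (z-component) there is about +6; positive curl means counterclockwise rotation.

counterclockwise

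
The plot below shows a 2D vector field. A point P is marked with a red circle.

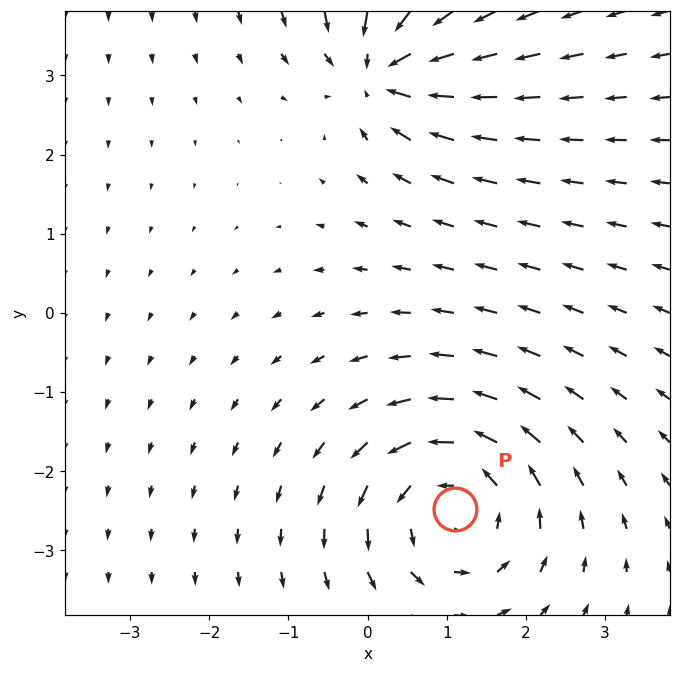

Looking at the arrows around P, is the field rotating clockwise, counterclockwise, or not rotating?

Near P at (1.1, -2.5) the arrows circulate counterclockwise. The curl (z-component) there is about +4; positive curl means counterclockwise rotation.

counterclockwise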